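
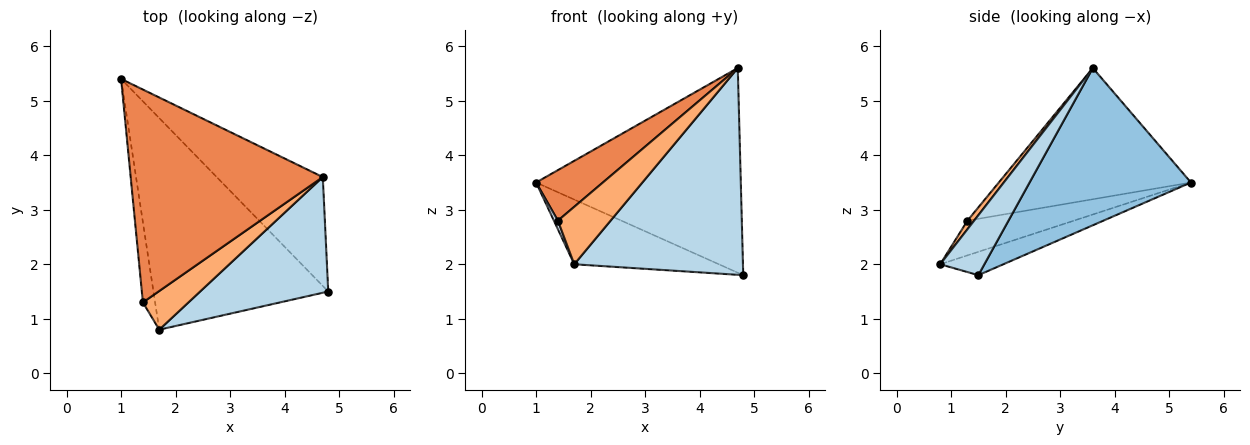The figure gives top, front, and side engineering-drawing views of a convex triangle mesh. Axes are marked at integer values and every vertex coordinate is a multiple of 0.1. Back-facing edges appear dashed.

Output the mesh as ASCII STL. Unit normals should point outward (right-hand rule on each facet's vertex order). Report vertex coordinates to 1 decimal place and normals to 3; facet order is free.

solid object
 facet normal -0.127 0.290 -0.949
  outer loop
   vertex 1.7 0.8 2.0
   vertex 1.0 5.4 3.5
   vertex 4.8 1.5 1.8
  endloop
 endfacet
 facet normal 0.571 0.725 -0.385
  outer loop
   vertex 4.7 3.6 5.6
   vertex 4.8 1.5 1.8
   vertex 1.0 5.4 3.5
  endloop
 endfacet
 facet normal 0.223 -0.851 0.476
  outer loop
   vertex 4.7 3.6 5.6
   vertex 1.7 0.8 2.0
   vertex 4.8 1.5 1.8
  endloop
 endfacet
 facet normal -0.943 -0.035 -0.331
  outer loop
   vertex 1.4 1.3 2.8
   vertex 1.0 5.4 3.5
   vertex 1.7 0.8 2.0
  endloop
 endfacet
 facet normal -0.553 -0.192 0.810
  outer loop
   vertex 1.4 1.3 2.8
   vertex 4.7 3.6 5.6
   vertex 1.0 5.4 3.5
  endloop
 endfacet
 facet normal 0.104 -0.825 0.555
  outer loop
   vertex 1.4 1.3 2.8
   vertex 1.7 0.8 2.0
   vertex 4.7 3.6 5.6
  endloop
 endfacet
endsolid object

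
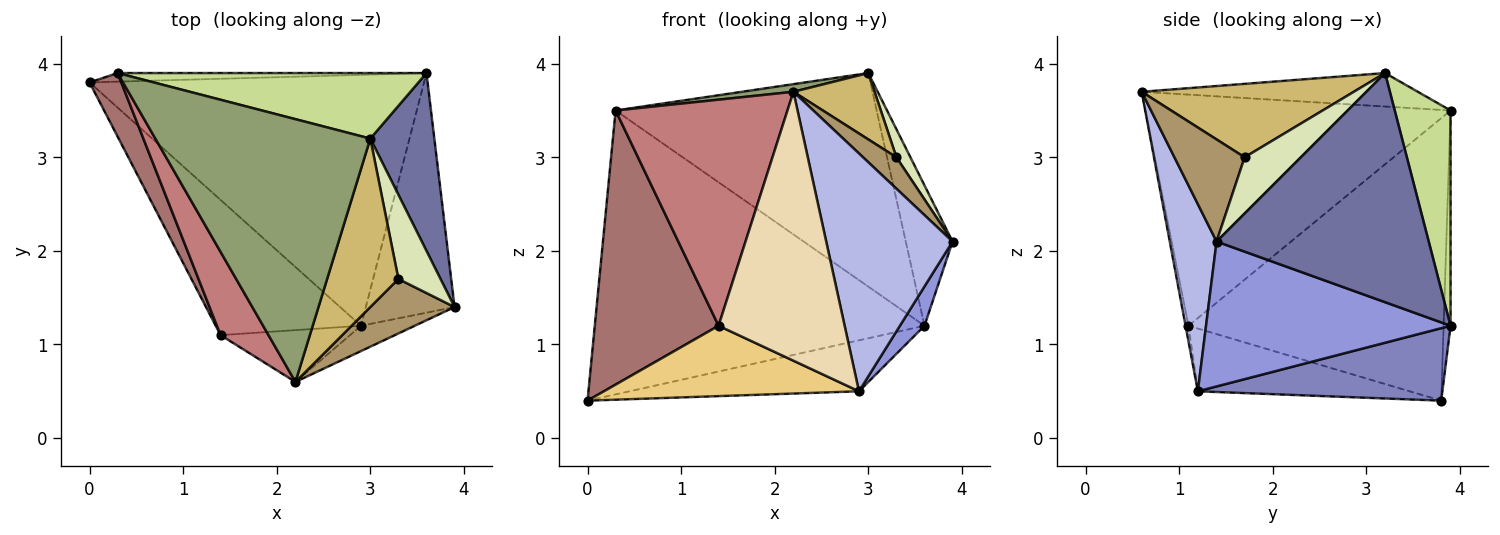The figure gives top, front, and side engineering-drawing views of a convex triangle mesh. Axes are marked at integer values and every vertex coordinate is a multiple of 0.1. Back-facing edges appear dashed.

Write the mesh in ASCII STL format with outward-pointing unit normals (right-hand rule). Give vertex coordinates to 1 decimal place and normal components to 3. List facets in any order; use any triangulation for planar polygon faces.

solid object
 facet normal 0.942 0.208 0.263
  outer loop
   vertex 3.0 3.2 3.9
   vertex 3.9 1.4 2.1
   vertex 3.6 3.9 1.2
  endloop
 endfacet
 facet normal 0.208 0.195 -0.959
  outer loop
   vertex 2.9 1.2 0.5
   vertex 0.0 3.8 0.4
   vertex 3.6 3.9 1.2
  endloop
 endfacet
 facet normal 0.850 -0.085 -0.520
  outer loop
   vertex 2.9 1.2 0.5
   vertex 3.6 3.9 1.2
   vertex 3.9 1.4 2.1
  endloop
 endfacet
 facet normal 0.346 -0.933 -0.099
  outer loop
   vertex 2.9 1.2 0.5
   vertex 3.9 1.4 2.1
   vertex 2.2 0.6 3.7
  endloop
 endfacet
 facet normal -0.154 -0.029 0.988
  outer loop
   vertex 0.3 3.9 3.5
   vertex 2.2 0.6 3.7
   vertex 3.0 3.2 3.9
  endloop
 endfacet
 facet normal -0.021 0.999 -0.030
  outer loop
   vertex 0.3 3.9 3.5
   vertex 3.6 3.9 1.2
   vertex 0.0 3.8 0.4
  endloop
 endfacet
 facet normal 0.200 0.937 0.287
  outer loop
   vertex 0.3 3.9 3.5
   vertex 3.0 3.2 3.9
   vertex 3.6 3.9 1.2
  endloop
 endfacet
 facet normal 0.784 -0.196 0.588
  outer loop
   vertex 3.3 1.7 3.0
   vertex 3.9 1.4 2.1
   vertex 3.0 3.2 3.9
  endloop
 endfacet
 facet normal 0.724 -0.344 0.598
  outer loop
   vertex 3.3 1.7 3.0
   vertex 2.2 0.6 3.7
   vertex 3.9 1.4 2.1
  endloop
 endfacet
 facet normal 0.692 -0.265 0.672
  outer loop
   vertex 3.3 1.7 3.0
   vertex 3.0 3.2 3.9
   vertex 2.2 0.6 3.7
  endloop
 endfacet
 facet normal -0.358 -0.431 -0.828
  outer loop
   vertex 1.4 1.1 1.2
   vertex 0.0 3.8 0.4
   vertex 2.9 1.2 0.5
  endloop
 endfacet
 facet normal -0.023 -0.982 -0.189
  outer loop
   vertex 1.4 1.1 1.2
   vertex 2.9 1.2 0.5
   vertex 2.2 0.6 3.7
  endloop
 endfacet
 facet normal -0.895 -0.434 0.101
  outer loop
   vertex 1.4 1.1 1.2
   vertex 0.3 3.9 3.5
   vertex 0.0 3.8 0.4
  endloop
 endfacet
 facet normal -0.857 -0.483 0.178
  outer loop
   vertex 1.4 1.1 1.2
   vertex 2.2 0.6 3.7
   vertex 0.3 3.9 3.5
  endloop
 endfacet
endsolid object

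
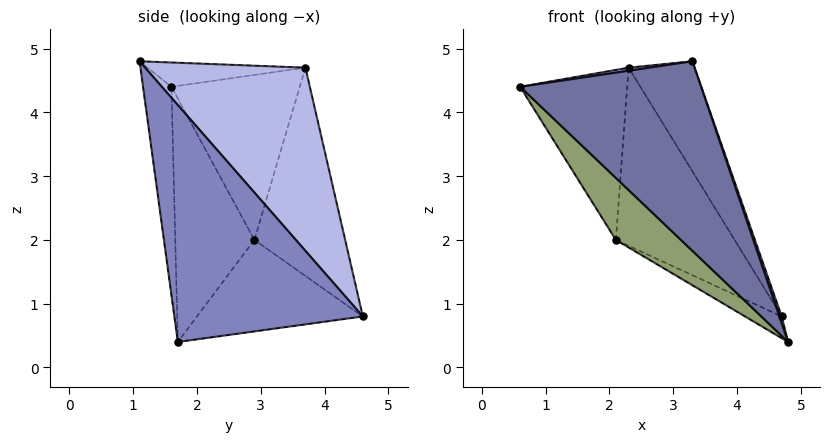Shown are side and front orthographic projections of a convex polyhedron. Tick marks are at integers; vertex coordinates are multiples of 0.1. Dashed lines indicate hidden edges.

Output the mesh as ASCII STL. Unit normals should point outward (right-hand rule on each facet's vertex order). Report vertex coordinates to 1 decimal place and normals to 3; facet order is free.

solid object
 facet normal -0.152 -0.971 -0.184
  outer loop
   vertex 3.3 1.1 4.8
   vertex 0.6 1.6 4.4
   vertex 4.8 1.7 0.4
  endloop
 endfacet
 facet normal 0.947 -0.012 0.321
  outer loop
   vertex 3.3 1.1 4.8
   vertex 4.8 1.7 0.4
   vertex 4.7 4.6 0.8
  endloop
 endfacet
 facet normal -0.150 -0.020 0.988
  outer loop
   vertex 2.3 3.7 4.7
   vertex 0.6 1.6 4.4
   vertex 3.3 1.1 4.8
  endloop
 endfacet
 facet normal 0.773 0.318 0.549
  outer loop
   vertex 2.3 3.7 4.7
   vertex 3.3 1.1 4.8
   vertex 4.7 4.6 0.8
  endloop
 endfacet
 facet normal -0.595 -0.490 -0.637
  outer loop
   vertex 2.1 2.9 2.0
   vertex 4.8 1.7 0.4
   vertex 0.6 1.6 4.4
  endloop
 endfacet
 facet normal -0.472 0.104 -0.875
  outer loop
   vertex 2.1 2.9 2.0
   vertex 4.7 4.6 0.8
   vertex 4.8 1.7 0.4
  endloop
 endfacet
 facet normal -0.761 0.635 -0.132
  outer loop
   vertex 2.1 2.9 2.0
   vertex 0.6 1.6 4.4
   vertex 2.3 3.7 4.7
  endloop
 endfacet
 facet normal -0.597 0.780 -0.187
  outer loop
   vertex 2.1 2.9 2.0
   vertex 2.3 3.7 4.7
   vertex 4.7 4.6 0.8
  endloop
 endfacet
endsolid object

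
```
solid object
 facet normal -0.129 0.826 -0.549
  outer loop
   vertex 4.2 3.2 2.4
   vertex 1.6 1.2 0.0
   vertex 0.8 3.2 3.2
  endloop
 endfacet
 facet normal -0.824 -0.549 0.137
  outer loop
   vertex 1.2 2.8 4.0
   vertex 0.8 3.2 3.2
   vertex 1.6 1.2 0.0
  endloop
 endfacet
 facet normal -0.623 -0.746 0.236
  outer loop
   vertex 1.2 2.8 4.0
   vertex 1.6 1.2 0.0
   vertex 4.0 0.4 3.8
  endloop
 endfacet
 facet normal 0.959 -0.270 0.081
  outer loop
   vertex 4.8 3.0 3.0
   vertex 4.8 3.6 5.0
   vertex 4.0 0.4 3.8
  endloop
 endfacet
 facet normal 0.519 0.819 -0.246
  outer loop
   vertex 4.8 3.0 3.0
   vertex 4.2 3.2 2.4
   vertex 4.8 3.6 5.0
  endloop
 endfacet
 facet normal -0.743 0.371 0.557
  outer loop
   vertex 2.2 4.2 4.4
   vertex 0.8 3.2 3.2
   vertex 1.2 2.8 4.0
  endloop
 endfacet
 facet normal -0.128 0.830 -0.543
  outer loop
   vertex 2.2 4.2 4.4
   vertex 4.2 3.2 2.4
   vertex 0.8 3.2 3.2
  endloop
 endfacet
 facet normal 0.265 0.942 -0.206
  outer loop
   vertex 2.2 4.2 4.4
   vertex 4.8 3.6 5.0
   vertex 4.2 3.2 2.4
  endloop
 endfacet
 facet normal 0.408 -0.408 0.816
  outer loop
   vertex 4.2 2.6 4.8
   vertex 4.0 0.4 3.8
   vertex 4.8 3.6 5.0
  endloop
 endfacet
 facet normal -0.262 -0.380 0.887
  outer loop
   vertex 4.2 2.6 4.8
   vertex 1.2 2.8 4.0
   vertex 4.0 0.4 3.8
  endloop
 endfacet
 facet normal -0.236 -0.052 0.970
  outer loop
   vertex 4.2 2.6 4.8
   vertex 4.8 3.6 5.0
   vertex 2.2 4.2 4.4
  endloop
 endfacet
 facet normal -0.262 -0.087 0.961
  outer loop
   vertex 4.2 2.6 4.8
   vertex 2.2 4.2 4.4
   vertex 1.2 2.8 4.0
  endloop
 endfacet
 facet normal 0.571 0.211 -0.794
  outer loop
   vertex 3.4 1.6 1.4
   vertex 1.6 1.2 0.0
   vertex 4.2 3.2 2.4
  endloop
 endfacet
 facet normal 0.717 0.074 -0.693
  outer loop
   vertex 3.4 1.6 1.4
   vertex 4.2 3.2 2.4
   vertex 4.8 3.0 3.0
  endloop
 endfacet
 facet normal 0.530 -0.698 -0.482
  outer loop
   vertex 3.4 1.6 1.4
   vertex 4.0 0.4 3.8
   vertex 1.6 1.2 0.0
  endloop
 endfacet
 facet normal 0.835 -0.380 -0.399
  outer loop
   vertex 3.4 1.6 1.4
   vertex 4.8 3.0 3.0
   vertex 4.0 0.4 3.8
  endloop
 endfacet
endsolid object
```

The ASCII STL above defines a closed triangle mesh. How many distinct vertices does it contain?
10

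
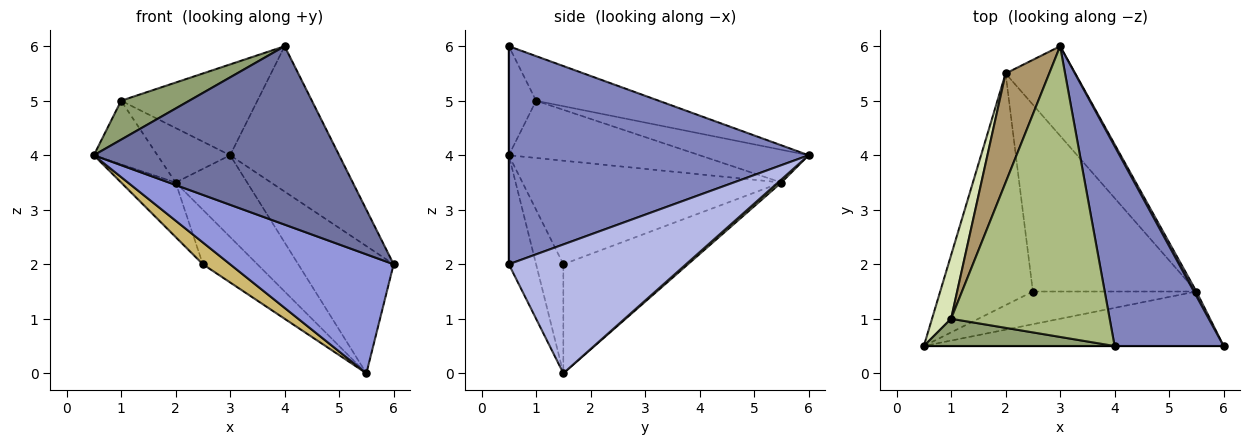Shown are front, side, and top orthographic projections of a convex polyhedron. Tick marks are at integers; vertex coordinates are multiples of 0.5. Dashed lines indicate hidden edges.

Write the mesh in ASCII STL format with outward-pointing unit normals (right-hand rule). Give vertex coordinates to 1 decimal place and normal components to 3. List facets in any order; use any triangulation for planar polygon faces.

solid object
 facet normal 0.000 -1.000 0.000
  outer loop
   vertex 4.0 0.5 6.0
   vertex 0.5 0.5 4.0
   vertex 6.0 0.5 2.0
  endloop
 endfacet
 facet normal 0.851 0.309 0.425
  outer loop
   vertex 4.0 0.5 6.0
   vertex 6.0 0.5 2.0
   vertex 3.0 6.0 4.0
  endloop
 endfacet
 facet normal -0.150 -0.899 -0.412
  outer loop
   vertex 5.5 1.5 0.0
   vertex 6.0 0.5 2.0
   vertex 0.5 0.5 4.0
  endloop
 endfacet
 facet normal 0.880 0.474 0.017
  outer loop
   vertex 5.5 1.5 0.0
   vertex 3.0 6.0 4.0
   vertex 6.0 0.5 2.0
  endloop
 endfacet
 facet normal -0.311 -0.778 0.545
  outer loop
   vertex 1.0 1.0 5.0
   vertex 0.5 0.5 4.0
   vertex 4.0 0.5 6.0
  endloop
 endfacet
 facet normal -0.259 0.288 0.922
  outer loop
   vertex 1.0 1.0 5.0
   vertex 4.0 0.5 6.0
   vertex 3.0 6.0 4.0
  endloop
 endfacet
 facet normal 0.032 0.674 -0.738
  outer loop
   vertex 2.0 5.5 3.5
   vertex 3.0 6.0 4.0
   vertex 5.5 1.5 0.0
  endloop
 endfacet
 facet normal -0.905 0.302 0.302
  outer loop
   vertex 2.0 5.5 3.5
   vertex 0.5 0.5 4.0
   vertex 1.0 1.0 5.0
  endloop
 endfacet
 facet normal -0.557 0.371 0.743
  outer loop
   vertex 2.0 5.5 3.5
   vertex 1.0 1.0 5.0
   vertex 3.0 6.0 4.0
  endloop
 endfacet
 facet normal -0.485 -0.485 -0.728
  outer loop
   vertex 2.5 1.5 2.0
   vertex 5.5 1.5 0.0
   vertex 0.5 0.5 4.0
  endloop
 endfacet
 facet normal -0.736 0.155 -0.659
  outer loop
   vertex 2.5 1.5 2.0
   vertex 0.5 0.5 4.0
   vertex 2.0 5.5 3.5
  endloop
 endfacet
 facet normal -0.539 0.236 -0.809
  outer loop
   vertex 2.5 1.5 2.0
   vertex 2.0 5.5 3.5
   vertex 5.5 1.5 0.0
  endloop
 endfacet
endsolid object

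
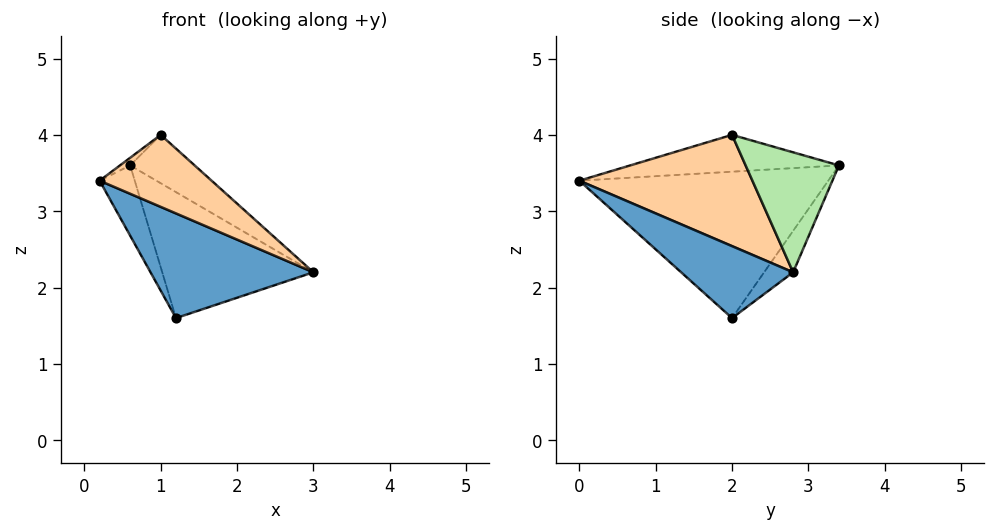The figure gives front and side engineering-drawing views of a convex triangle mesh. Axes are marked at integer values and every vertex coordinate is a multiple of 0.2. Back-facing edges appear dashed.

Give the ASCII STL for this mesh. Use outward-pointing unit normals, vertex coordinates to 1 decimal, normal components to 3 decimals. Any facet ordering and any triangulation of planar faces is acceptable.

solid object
 facet normal 0.486 -0.706 -0.515
  outer loop
   vertex 1.2 2.0 1.6
   vertex 3.0 2.8 2.2
   vertex 0.2 0.0 3.4
  endloop
 endfacet
 facet normal -0.921 0.130 -0.367
  outer loop
   vertex 1.2 2.0 1.6
   vertex 0.2 0.0 3.4
   vertex 0.6 3.4 3.6
  endloop
 endfacet
 facet normal -0.151 0.788 -0.597
  outer loop
   vertex 1.2 2.0 1.6
   vertex 0.6 3.4 3.6
   vertex 3.0 2.8 2.2
  endloop
 endfacet
 facet normal 0.691 -0.447 0.569
  outer loop
   vertex 1.0 2.0 4.0
   vertex 0.2 0.0 3.4
   vertex 3.0 2.8 2.2
  endloop
 endfacet
 facet normal -0.649 0.032 0.760
  outer loop
   vertex 1.0 2.0 4.0
   vertex 0.6 3.4 3.6
   vertex 0.2 0.0 3.4
  endloop
 endfacet
 facet normal 0.535 0.370 0.759
  outer loop
   vertex 1.0 2.0 4.0
   vertex 3.0 2.8 2.2
   vertex 0.6 3.4 3.6
  endloop
 endfacet
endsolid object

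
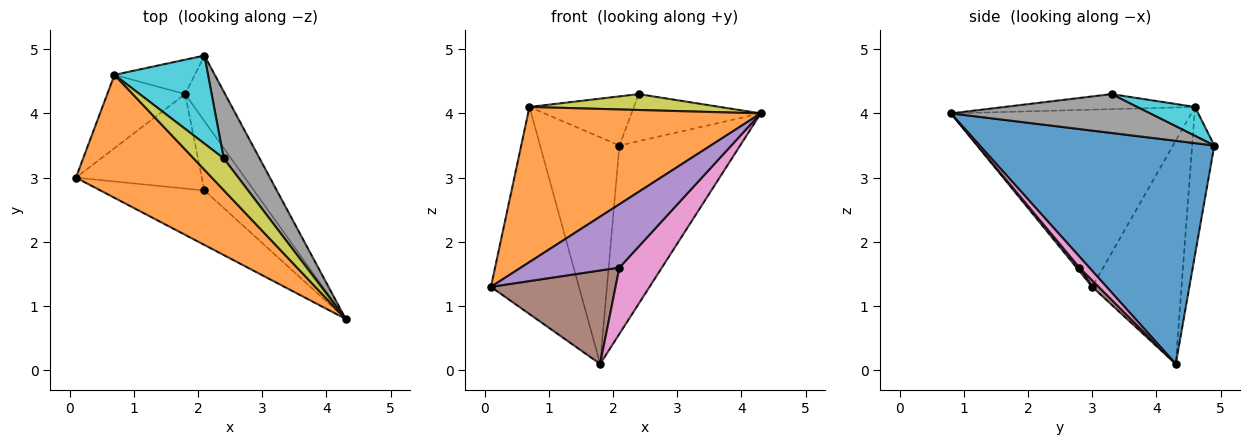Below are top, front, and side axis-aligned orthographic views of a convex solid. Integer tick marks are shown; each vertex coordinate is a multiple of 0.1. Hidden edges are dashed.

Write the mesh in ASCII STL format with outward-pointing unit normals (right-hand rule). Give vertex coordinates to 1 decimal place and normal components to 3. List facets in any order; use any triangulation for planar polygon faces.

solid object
 facet normal 0.878 0.452 -0.157
  outer loop
   vertex 1.8 4.3 0.1
   vertex 2.1 4.9 3.5
   vertex 4.3 0.8 4.0
  endloop
 endfacet
 facet normal -0.629 -0.609 0.483
  outer loop
   vertex 0.7 4.6 4.1
   vertex 0.1 3.0 1.3
   vertex 4.3 0.8 4.0
  endloop
 endfacet
 facet normal -0.691 0.681 -0.241
  outer loop
   vertex 0.7 4.6 4.1
   vertex 1.8 4.3 0.1
   vertex 0.1 3.0 1.3
  endloop
 endfacet
 facet normal -0.266 0.953 -0.145
  outer loop
   vertex 0.7 4.6 4.1
   vertex 2.1 4.9 3.5
   vertex 1.8 4.3 0.1
  endloop
 endfacet
 facet normal 0.022 -0.758 -0.652
  outer loop
   vertex 2.1 2.8 1.6
   vertex 4.3 0.8 4.0
   vertex 0.1 3.0 1.3
  endloop
 endfacet
 facet normal 0.036 -0.703 -0.710
  outer loop
   vertex 2.1 2.8 1.6
   vertex 0.1 3.0 1.3
   vertex 1.8 4.3 0.1
  endloop
 endfacet
 facet normal 0.159 -0.682 -0.714
  outer loop
   vertex 2.1 2.8 1.6
   vertex 1.8 4.3 0.1
   vertex 4.3 0.8 4.0
  endloop
 endfacet
 facet normal 0.663 0.430 0.612
  outer loop
   vertex 2.4 3.3 4.3
   vertex 4.3 0.8 4.0
   vertex 2.1 4.9 3.5
  endloop
 endfacet
 facet normal -0.408 -0.408 0.816
  outer loop
   vertex 2.4 3.3 4.3
   vertex 0.7 4.6 4.1
   vertex 4.3 0.8 4.0
  endloop
 endfacet
 facet normal 0.261 0.470 0.843
  outer loop
   vertex 2.4 3.3 4.3
   vertex 2.1 4.9 3.5
   vertex 0.7 4.6 4.1
  endloop
 endfacet
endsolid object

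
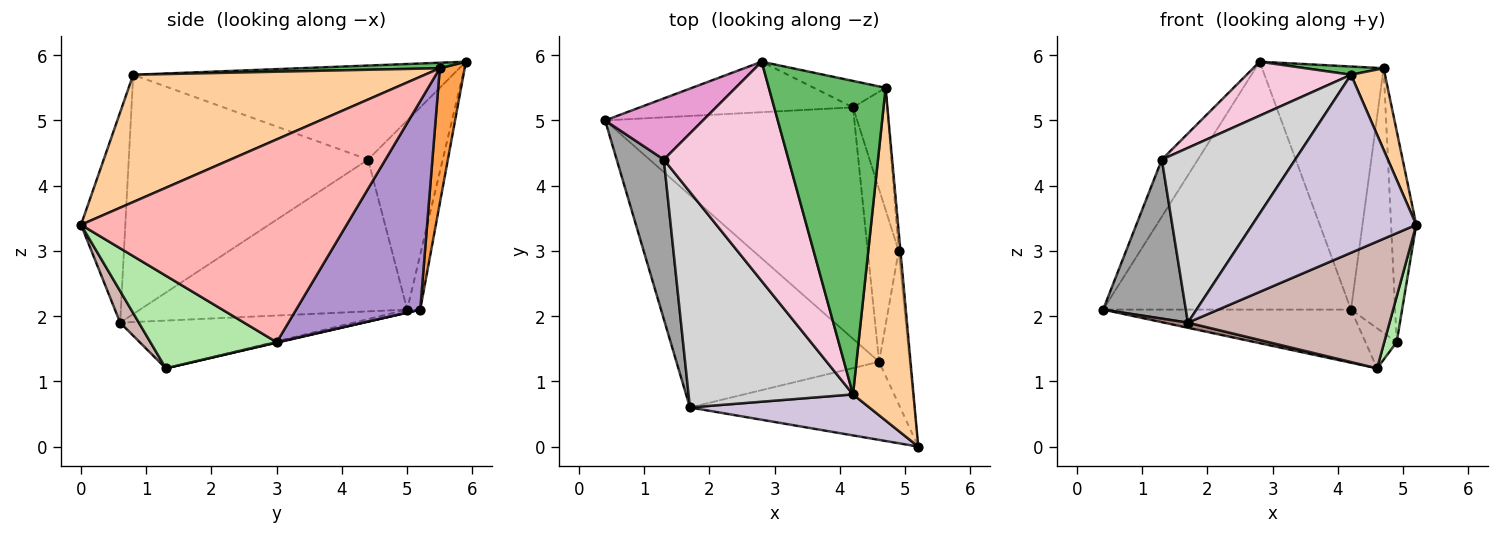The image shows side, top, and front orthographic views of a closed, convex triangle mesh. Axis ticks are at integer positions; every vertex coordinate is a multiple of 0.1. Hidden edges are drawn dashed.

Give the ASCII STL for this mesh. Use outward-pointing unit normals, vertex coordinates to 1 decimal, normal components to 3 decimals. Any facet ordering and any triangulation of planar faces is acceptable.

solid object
 facet normal -0.052 0.979 -0.199
  outer loop
   vertex 4.2 5.2 2.1
   vertex 0.4 5.0 2.1
   vertex 2.8 5.9 5.9
  endloop
 endfacet
 facet normal -0.012 0.224 -0.975
  outer loop
   vertex 4.2 5.2 2.1
   vertex 4.6 1.3 1.2
   vertex 0.4 5.0 2.1
  endloop
 endfacet
 facet normal 0.200 0.974 -0.106
  outer loop
   vertex 4.7 5.5 5.8
   vertex 4.2 5.2 2.1
   vertex 2.8 5.9 5.9
  endloop
 endfacet
 facet normal 0.898 -0.105 0.427
  outer loop
   vertex 4.7 5.5 5.8
   vertex 4.2 0.8 5.7
   vertex 5.2 0.0 3.4
  endloop
 endfacet
 facet normal 0.047 -0.026 0.999
  outer loop
   vertex 4.7 5.5 5.8
   vertex 2.8 5.9 5.9
   vertex 4.2 0.8 5.7
  endloop
 endfacet
 facet normal 0.945 -0.093 -0.313
  outer loop
   vertex 4.9 3.0 1.6
   vertex 5.2 0.0 3.4
   vertex 4.6 1.3 1.2
  endloop
 endfacet
 facet normal 0.016 0.226 -0.974
  outer loop
   vertex 4.9 3.0 1.6
   vertex 4.6 1.3 1.2
   vertex 4.2 5.2 2.1
  endloop
 endfacet
 facet normal 0.996 0.094 -0.009
  outer loop
   vertex 4.9 3.0 1.6
   vertex 4.7 5.5 5.8
   vertex 5.2 0.0 3.4
  endloop
 endfacet
 facet normal 0.931 0.331 -0.153
  outer loop
   vertex 4.9 3.0 1.6
   vertex 4.2 5.2 2.1
   vertex 4.7 5.5 5.8
  endloop
 endfacet
 facet normal -0.255 -0.942 0.217
  outer loop
   vertex 1.7 0.6 1.9
   vertex 5.2 0.0 3.4
   vertex 4.2 0.8 5.7
  endloop
 endfacet
 facet normal -0.229 -0.023 -0.973
  outer loop
   vertex 1.7 0.6 1.9
   vertex 0.4 5.0 2.1
   vertex 4.6 1.3 1.2
  endloop
 endfacet
 facet normal 0.079 -0.849 -0.523
  outer loop
   vertex 1.7 0.6 1.9
   vertex 4.6 1.3 1.2
   vertex 5.2 0.0 3.4
  endloop
 endfacet
 facet normal -0.816 0.394 0.422
  outer loop
   vertex 1.3 4.4 4.4
   vertex 2.8 5.9 5.9
   vertex 0.4 5.0 2.1
  endloop
 endfacet
 facet normal -0.591 -0.193 0.784
  outer loop
   vertex 1.3 4.4 4.4
   vertex 4.2 0.8 5.7
   vertex 2.8 5.9 5.9
  endloop
 endfacet
 facet normal -0.916 -0.284 0.284
  outer loop
   vertex 1.3 4.4 4.4
   vertex 0.4 5.0 2.1
   vertex 1.7 0.6 1.9
  endloop
 endfacet
 facet normal -0.749 -0.417 0.515
  outer loop
   vertex 1.3 4.4 4.4
   vertex 1.7 0.6 1.9
   vertex 4.2 0.8 5.7
  endloop
 endfacet
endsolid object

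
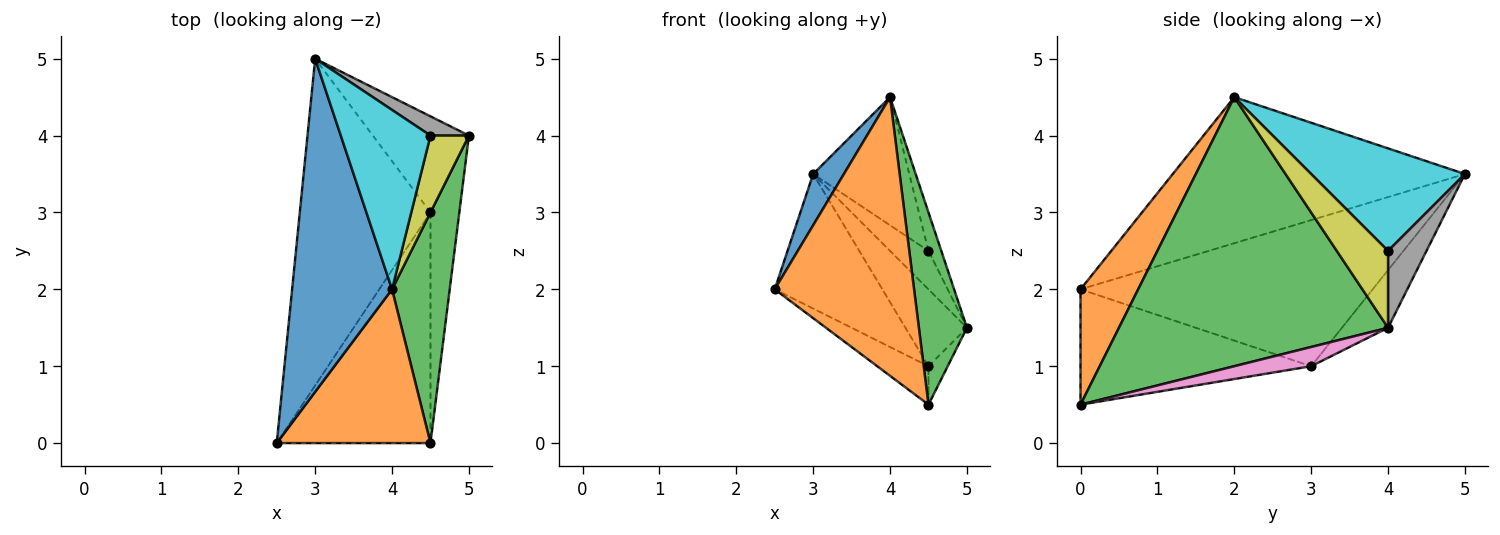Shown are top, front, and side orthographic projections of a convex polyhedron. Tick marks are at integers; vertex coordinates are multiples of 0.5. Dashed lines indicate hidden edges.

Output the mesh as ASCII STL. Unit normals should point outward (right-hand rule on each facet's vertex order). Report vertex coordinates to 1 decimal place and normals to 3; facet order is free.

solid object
 facet normal -0.822 -0.087 0.563
  outer loop
   vertex 4.0 2.0 4.5
   vertex 3.0 5.0 3.5
   vertex 2.5 0.0 2.0
  endloop
 endfacet
 facet normal 0.341 -0.823 0.454
  outer loop
   vertex 4.5 0.0 0.5
   vertex 4.0 2.0 4.5
   vertex 2.5 0.0 2.0
  endloop
 endfacet
 facet normal 0.963 -0.172 0.206
  outer loop
   vertex 4.5 0.0 0.5
   vertex 5.0 4.0 1.5
   vertex 4.0 2.0 4.5
  endloop
 endfacet
 facet normal -0.719 0.265 -0.643
  outer loop
   vertex 4.5 3.0 1.0
   vertex 2.5 0.0 2.0
   vertex 3.0 5.0 3.5
  endloop
 endfacet
 facet normal -0.424 0.566 -0.707
  outer loop
   vertex 4.5 3.0 1.0
   vertex 3.0 5.0 3.5
   vertex 5.0 4.0 1.5
  endloop
 endfacet
 facet normal -0.595 0.132 -0.793
  outer loop
   vertex 4.5 3.0 1.0
   vertex 4.5 0.0 0.5
   vertex 2.5 0.0 2.0
  endloop
 endfacet
 facet normal 0.549 0.137 -0.824
  outer loop
   vertex 4.5 3.0 1.0
   vertex 5.0 4.0 1.5
   vertex 4.5 0.0 0.5
  endloop
 endfacet
 facet normal 0.667 0.667 0.333
  outer loop
   vertex 4.5 4.0 2.5
   vertex 5.0 4.0 1.5
   vertex 3.0 5.0 3.5
  endloop
 endfacet
 facet normal 0.873 0.218 0.436
  outer loop
   vertex 4.5 4.0 2.5
   vertex 4.0 2.0 4.5
   vertex 5.0 4.0 1.5
  endloop
 endfacet
 facet normal 0.681 0.426 0.596
  outer loop
   vertex 4.5 4.0 2.5
   vertex 3.0 5.0 3.5
   vertex 4.0 2.0 4.5
  endloop
 endfacet
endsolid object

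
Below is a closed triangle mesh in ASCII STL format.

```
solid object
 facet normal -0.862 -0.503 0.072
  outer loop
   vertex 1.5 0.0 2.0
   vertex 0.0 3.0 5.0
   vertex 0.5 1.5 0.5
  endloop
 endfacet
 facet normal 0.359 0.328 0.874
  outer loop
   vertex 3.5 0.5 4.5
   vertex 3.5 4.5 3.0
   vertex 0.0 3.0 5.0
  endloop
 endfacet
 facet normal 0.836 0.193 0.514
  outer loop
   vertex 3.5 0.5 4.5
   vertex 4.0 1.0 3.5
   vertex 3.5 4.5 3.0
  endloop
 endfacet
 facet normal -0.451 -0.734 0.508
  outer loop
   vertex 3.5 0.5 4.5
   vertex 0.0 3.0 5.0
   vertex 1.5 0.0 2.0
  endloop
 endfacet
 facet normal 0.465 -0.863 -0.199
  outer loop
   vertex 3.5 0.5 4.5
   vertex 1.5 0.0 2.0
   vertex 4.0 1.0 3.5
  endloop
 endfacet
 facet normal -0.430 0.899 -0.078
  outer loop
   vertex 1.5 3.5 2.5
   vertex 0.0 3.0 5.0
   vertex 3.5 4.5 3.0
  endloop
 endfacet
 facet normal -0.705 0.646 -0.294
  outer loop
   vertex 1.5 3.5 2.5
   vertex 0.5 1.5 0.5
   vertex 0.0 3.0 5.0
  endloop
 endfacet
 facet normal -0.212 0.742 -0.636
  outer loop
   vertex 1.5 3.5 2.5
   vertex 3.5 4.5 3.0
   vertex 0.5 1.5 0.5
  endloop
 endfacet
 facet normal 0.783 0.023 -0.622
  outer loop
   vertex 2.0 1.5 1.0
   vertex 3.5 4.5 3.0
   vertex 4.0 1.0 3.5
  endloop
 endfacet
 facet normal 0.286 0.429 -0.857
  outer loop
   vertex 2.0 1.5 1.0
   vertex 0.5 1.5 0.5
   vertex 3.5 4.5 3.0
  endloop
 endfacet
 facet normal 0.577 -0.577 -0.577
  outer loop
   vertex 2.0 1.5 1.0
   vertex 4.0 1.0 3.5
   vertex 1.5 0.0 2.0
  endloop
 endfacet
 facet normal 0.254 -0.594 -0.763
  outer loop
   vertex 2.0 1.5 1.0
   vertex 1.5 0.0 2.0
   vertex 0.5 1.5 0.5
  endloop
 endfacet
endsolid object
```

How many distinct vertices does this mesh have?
8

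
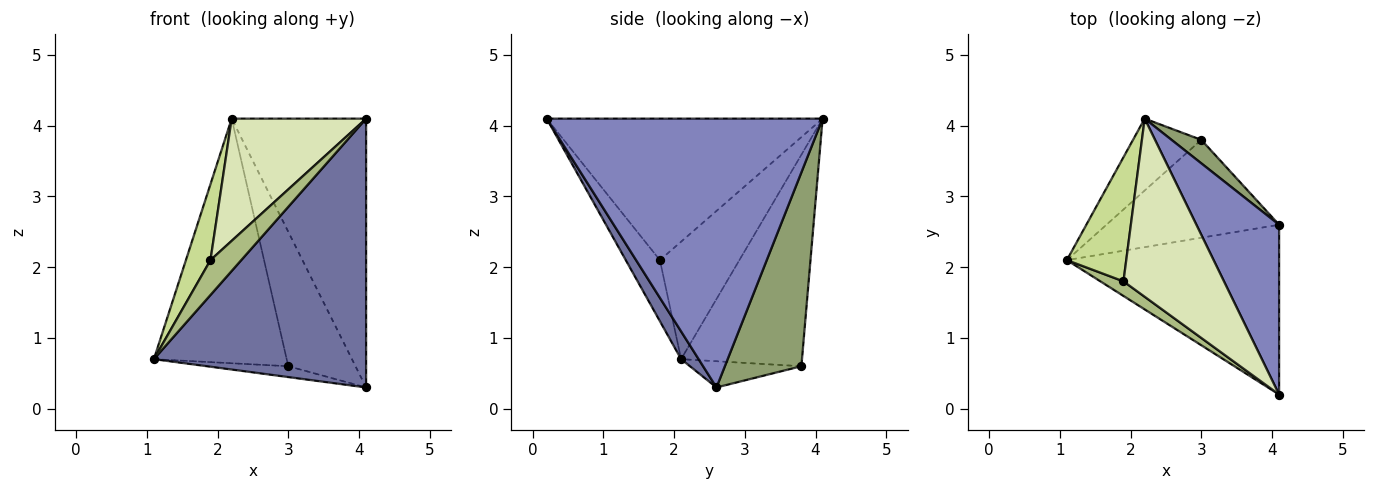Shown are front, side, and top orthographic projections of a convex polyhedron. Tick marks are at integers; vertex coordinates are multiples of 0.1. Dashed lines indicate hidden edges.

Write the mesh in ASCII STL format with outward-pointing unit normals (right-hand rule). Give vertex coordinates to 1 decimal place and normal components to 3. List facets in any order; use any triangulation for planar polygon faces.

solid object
 facet normal 0.070 -0.843 -0.533
  outer loop
   vertex 4.1 0.2 4.1
   vertex 1.1 2.1 0.7
   vertex 4.1 2.6 0.3
  endloop
 endfacet
 facet normal 0.866 0.422 0.267
  outer loop
   vertex 2.2 4.1 4.1
   vertex 4.1 0.2 4.1
   vertex 4.1 2.6 0.3
  endloop
 endfacet
 facet normal -0.149 0.109 -0.983
  outer loop
   vertex 3.0 3.8 0.6
   vertex 4.1 2.6 0.3
   vertex 1.1 2.1 0.7
  endloop
 endfacet
 facet normal -0.658 0.723 -0.212
  outer loop
   vertex 3.0 3.8 0.6
   vertex 1.1 2.1 0.7
   vertex 2.2 4.1 4.1
  endloop
 endfacet
 facet normal 0.746 0.656 0.114
  outer loop
   vertex 3.0 3.8 0.6
   vertex 2.2 4.1 4.1
   vertex 4.1 2.6 0.3
  endloop
 endfacet
 facet normal -0.715 -0.645 0.270
  outer loop
   vertex 1.9 1.8 2.1
   vertex 1.1 2.1 0.7
   vertex 4.1 0.2 4.1
  endloop
 endfacet
 facet normal -0.860 -0.266 0.435
  outer loop
   vertex 1.9 1.8 2.1
   vertex 2.2 4.1 4.1
   vertex 1.1 2.1 0.7
  endloop
 endfacet
 facet normal -0.758 -0.369 0.538
  outer loop
   vertex 1.9 1.8 2.1
   vertex 4.1 0.2 4.1
   vertex 2.2 4.1 4.1
  endloop
 endfacet
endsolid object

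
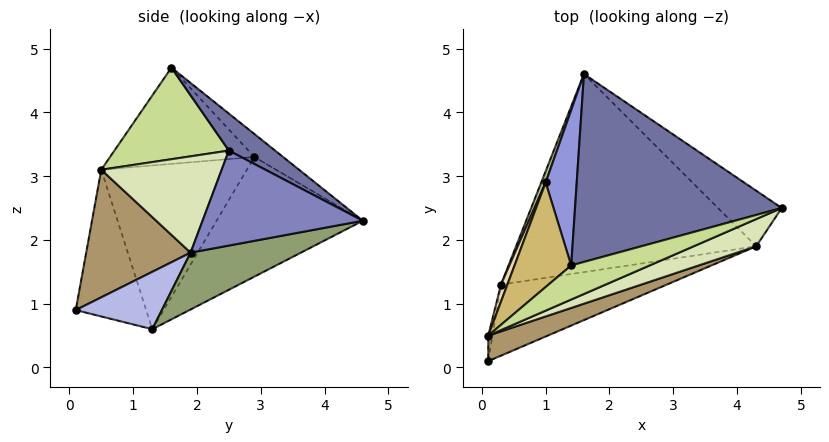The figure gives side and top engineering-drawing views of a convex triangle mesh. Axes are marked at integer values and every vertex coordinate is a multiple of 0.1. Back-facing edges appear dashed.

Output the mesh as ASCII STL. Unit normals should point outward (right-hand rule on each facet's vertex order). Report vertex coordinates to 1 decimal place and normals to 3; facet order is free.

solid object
 facet normal 0.139 0.613 0.778
  outer loop
   vertex 1.4 1.6 4.7
   vertex 4.7 2.5 3.4
   vertex 1.6 4.6 2.3
  endloop
 endfacet
 facet normal 0.607 0.682 -0.408
  outer loop
   vertex 4.3 1.9 1.8
   vertex 1.6 4.6 2.3
   vertex 4.7 2.5 3.4
  endloop
 endfacet
 facet normal -0.491 0.564 0.664
  outer loop
   vertex 1.0 2.9 3.3
   vertex 1.4 1.6 4.7
   vertex 1.6 4.6 2.3
  endloop
 endfacet
 facet normal 0.314 -0.279 -0.907
  outer loop
   vertex 0.3 1.3 0.6
   vertex 4.3 1.9 1.8
   vertex 0.1 0.1 0.9
  endloop
 endfacet
 facet normal 0.213 0.380 -0.900
  outer loop
   vertex 0.3 1.3 0.6
   vertex 1.6 4.6 2.3
   vertex 4.3 1.9 1.8
  endloop
 endfacet
 facet normal -0.936 0.351 0.035
  outer loop
   vertex 0.3 1.3 0.6
   vertex 1.0 2.9 3.3
   vertex 1.6 4.6 2.3
  endloop
 endfacet
 facet normal 0.362 -0.879 0.310
  outer loop
   vertex 0.1 0.5 3.1
   vertex 4.7 2.5 3.4
   vertex 1.4 1.6 4.7
  endloop
 endfacet
 facet normal 0.373 -0.895 0.242
  outer loop
   vertex 0.1 0.5 3.1
   vertex 4.3 1.9 1.8
   vertex 4.7 2.5 3.4
  endloop
 endfacet
 facet normal 0.358 -0.919 0.167
  outer loop
   vertex 0.1 0.5 3.1
   vertex 0.1 0.1 0.9
   vertex 4.3 1.9 1.8
  endloop
 endfacet
 facet normal -0.830 0.270 0.488
  outer loop
   vertex 0.1 0.5 3.1
   vertex 1.4 1.6 4.7
   vertex 1.0 2.9 3.3
  endloop
 endfacet
 facet normal -0.987 0.157 -0.029
  outer loop
   vertex 0.1 0.5 3.1
   vertex 0.3 1.3 0.6
   vertex 0.1 0.1 0.9
  endloop
 endfacet
 facet normal -0.937 0.348 0.036
  outer loop
   vertex 0.1 0.5 3.1
   vertex 1.0 2.9 3.3
   vertex 0.3 1.3 0.6
  endloop
 endfacet
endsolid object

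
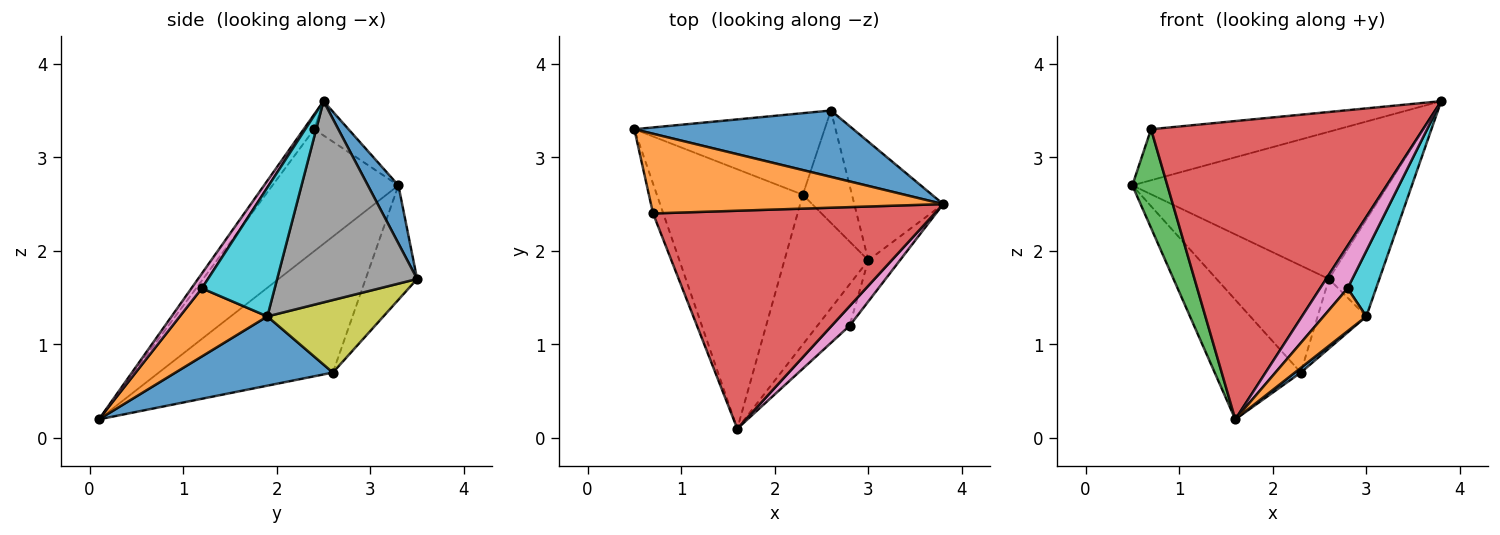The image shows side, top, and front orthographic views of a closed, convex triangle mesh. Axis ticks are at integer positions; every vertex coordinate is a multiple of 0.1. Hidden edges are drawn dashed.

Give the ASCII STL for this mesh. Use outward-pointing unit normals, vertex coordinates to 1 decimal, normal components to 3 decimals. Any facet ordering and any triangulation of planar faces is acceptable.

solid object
 facet normal 0.108 0.906 0.409
  outer loop
   vertex 2.6 3.5 1.7
   vertex 0.5 3.3 2.7
   vertex 3.8 2.5 3.6
  endloop
 endfacet
 facet normal -0.098 0.537 0.838
  outer loop
   vertex 0.7 2.4 3.3
   vertex 3.8 2.5 3.6
   vertex 0.5 3.3 2.7
  endloop
 endfacet
 facet normal -0.960 -0.267 -0.081
  outer loop
   vertex 0.7 2.4 3.3
   vertex 0.5 3.3 2.7
   vertex 1.6 0.1 0.2
  endloop
 endfacet
 facet normal -0.031 -0.807 0.590
  outer loop
   vertex 0.7 2.4 3.3
   vertex 1.6 0.1 0.2
   vertex 3.8 2.5 3.6
  endloop
 endfacet
 facet normal -0.646 0.320 -0.693
  outer loop
   vertex 2.3 2.6 0.7
   vertex 1.6 0.1 0.2
   vertex 0.5 3.3 2.7
  endloop
 endfacet
 facet normal -0.342 0.747 -0.570
  outer loop
   vertex 2.3 2.6 0.7
   vertex 0.5 3.3 2.7
   vertex 2.6 3.5 1.7
  endloop
 endfacet
 facet normal 0.326 -0.859 0.395
  outer loop
   vertex 2.8 1.2 1.6
   vertex 3.8 2.5 3.6
   vertex 1.6 0.1 0.2
  endloop
 endfacet
 facet normal 0.869 0.313 -0.384
  outer loop
   vertex 3.0 1.9 1.3
   vertex 2.6 3.5 1.7
   vertex 3.8 2.5 3.6
  endloop
 endfacet
 facet normal 0.782 0.328 -0.530
  outer loop
   vertex 3.0 1.9 1.3
   vertex 2.3 2.6 0.7
   vertex 2.6 3.5 1.7
  endloop
 endfacet
 facet normal 0.908 -0.355 -0.223
  outer loop
   vertex 3.0 1.9 1.3
   vertex 3.8 2.5 3.6
   vertex 2.8 1.2 1.6
  endloop
 endfacet
 facet normal 0.637 -0.024 -0.771
  outer loop
   vertex 3.0 1.9 1.3
   vertex 1.6 0.1 0.2
   vertex 2.3 2.6 0.7
  endloop
 endfacet
 facet normal 0.827 -0.404 -0.391
  outer loop
   vertex 3.0 1.9 1.3
   vertex 2.8 1.2 1.6
   vertex 1.6 0.1 0.2
  endloop
 endfacet
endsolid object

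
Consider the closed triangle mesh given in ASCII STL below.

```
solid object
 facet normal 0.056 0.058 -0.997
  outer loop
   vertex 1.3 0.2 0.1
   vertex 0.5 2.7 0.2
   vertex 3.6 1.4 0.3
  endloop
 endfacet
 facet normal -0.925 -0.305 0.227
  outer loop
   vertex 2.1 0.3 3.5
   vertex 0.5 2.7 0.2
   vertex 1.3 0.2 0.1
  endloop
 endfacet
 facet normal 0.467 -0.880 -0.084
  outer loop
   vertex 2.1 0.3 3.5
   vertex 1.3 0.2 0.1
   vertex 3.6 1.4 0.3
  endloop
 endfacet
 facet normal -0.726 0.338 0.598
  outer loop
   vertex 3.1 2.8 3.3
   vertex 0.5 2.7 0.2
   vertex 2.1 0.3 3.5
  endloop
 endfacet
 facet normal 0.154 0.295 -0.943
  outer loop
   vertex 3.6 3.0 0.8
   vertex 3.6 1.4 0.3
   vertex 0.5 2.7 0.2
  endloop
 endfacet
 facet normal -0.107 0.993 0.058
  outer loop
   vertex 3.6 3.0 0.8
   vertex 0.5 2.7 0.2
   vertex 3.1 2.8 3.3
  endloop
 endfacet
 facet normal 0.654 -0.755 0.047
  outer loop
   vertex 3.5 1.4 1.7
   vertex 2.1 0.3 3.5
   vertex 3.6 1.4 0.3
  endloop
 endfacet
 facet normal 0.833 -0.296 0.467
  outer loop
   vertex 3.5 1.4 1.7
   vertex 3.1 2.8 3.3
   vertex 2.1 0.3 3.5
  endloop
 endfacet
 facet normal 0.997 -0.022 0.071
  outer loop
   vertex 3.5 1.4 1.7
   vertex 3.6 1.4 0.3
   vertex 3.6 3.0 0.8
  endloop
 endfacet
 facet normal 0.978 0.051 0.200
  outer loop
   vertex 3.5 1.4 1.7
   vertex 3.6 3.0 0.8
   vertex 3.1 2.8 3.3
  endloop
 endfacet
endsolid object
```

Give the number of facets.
10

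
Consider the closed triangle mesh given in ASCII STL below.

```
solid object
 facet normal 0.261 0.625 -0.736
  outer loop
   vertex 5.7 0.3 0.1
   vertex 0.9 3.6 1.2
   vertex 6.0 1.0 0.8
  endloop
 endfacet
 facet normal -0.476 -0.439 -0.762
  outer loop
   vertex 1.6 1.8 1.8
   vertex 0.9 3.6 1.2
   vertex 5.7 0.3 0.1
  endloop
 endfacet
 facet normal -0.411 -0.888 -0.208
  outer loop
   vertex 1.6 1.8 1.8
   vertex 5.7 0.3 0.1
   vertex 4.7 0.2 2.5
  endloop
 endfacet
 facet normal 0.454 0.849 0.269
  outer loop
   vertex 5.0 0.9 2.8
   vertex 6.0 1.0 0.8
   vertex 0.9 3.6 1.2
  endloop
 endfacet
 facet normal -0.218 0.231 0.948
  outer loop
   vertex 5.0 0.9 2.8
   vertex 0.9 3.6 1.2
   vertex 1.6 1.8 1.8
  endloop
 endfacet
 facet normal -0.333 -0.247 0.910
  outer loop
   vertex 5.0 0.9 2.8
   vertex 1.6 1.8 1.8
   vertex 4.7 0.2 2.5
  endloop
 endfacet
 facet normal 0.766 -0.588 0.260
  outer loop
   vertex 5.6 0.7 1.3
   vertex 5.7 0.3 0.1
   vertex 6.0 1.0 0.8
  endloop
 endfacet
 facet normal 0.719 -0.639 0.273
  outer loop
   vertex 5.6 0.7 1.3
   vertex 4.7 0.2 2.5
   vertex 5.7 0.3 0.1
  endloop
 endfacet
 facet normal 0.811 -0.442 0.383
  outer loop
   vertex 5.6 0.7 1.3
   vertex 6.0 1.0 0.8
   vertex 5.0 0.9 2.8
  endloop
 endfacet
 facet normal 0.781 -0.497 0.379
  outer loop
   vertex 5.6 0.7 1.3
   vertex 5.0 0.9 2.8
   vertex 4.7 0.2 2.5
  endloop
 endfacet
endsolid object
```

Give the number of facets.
10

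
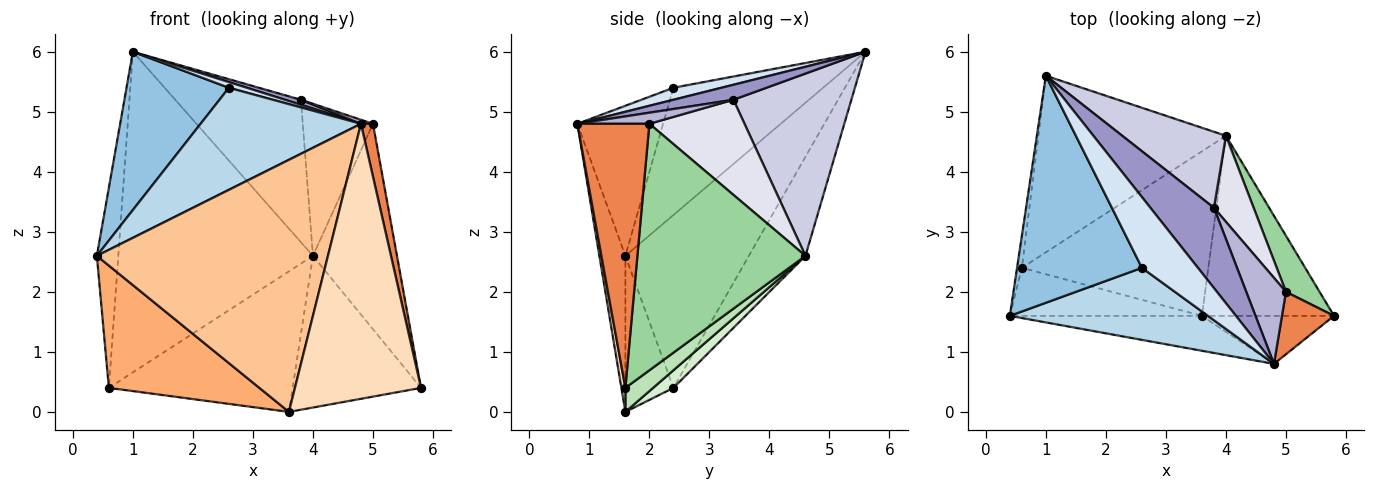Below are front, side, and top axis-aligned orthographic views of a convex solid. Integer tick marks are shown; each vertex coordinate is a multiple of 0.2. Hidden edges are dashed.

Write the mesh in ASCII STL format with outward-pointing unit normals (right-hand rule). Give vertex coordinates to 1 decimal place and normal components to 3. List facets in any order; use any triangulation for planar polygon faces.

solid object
 facet normal -0.985 0.171 -0.027
  outer loop
   vertex 0.6 2.4 0.4
   vertex 0.4 1.6 2.6
   vertex 1.0 5.6 6.0
  endloop
 endfacet
 facet normal -0.641 -0.439 0.629
  outer loop
   vertex 2.6 2.4 5.4
   vertex 1.0 5.6 6.0
   vertex 0.4 1.6 2.6
  endloop
 endfacet
 facet normal -0.400 -0.749 0.528
  outer loop
   vertex 2.6 2.4 5.4
   vertex 0.4 1.6 2.6
   vertex 4.8 0.8 4.8
  endloop
 endfacet
 facet normal 0.209 -0.078 0.975
  outer loop
   vertex 2.6 2.4 5.4
   vertex 4.8 0.8 4.8
   vertex 1.0 5.6 6.0
  endloop
 endfacet
 facet normal 0.968 -0.161 0.191
  outer loop
   vertex 5.0 2.0 4.8
   vertex 4.8 0.8 4.8
   vertex 5.8 1.6 0.4
  endloop
 endfacet
 facet normal -0.285 -0.892 -0.350
  outer loop
   vertex 3.6 1.6 0.0
   vertex 0.4 1.6 2.6
   vertex 0.6 2.4 0.4
  endloop
 endfacet
 facet normal -0.111 -0.984 -0.136
  outer loop
   vertex 3.6 1.6 0.0
   vertex 4.8 0.8 4.8
   vertex 0.4 1.6 2.6
  endloop
 endfacet
 facet normal 0.031 -0.985 -0.172
  outer loop
   vertex 3.6 1.6 0.0
   vertex 5.8 1.6 0.4
   vertex 4.8 0.8 4.8
  endloop
 endfacet
 facet normal -0.247 0.849 -0.467
  outer loop
   vertex 4.0 4.6 2.6
   vertex 0.6 2.4 0.4
   vertex 1.0 5.6 6.0
  endloop
 endfacet
 facet normal 0.888 0.444 0.121
  outer loop
   vertex 4.0 4.6 2.6
   vertex 5.0 2.0 4.8
   vertex 5.8 1.6 0.4
  endloop
 endfacet
 facet normal 0.138 0.638 -0.758
  outer loop
   vertex 4.0 4.6 2.6
   vertex 5.8 1.6 0.4
   vertex 3.6 1.6 0.0
  endloop
 endfacet
 facet normal 0.072 0.648 -0.758
  outer loop
   vertex 4.0 4.6 2.6
   vertex 3.6 1.6 0.0
   vertex 0.6 2.4 0.4
  endloop
 endfacet
 facet normal 0.229 -0.061 0.971
  outer loop
   vertex 3.8 3.4 5.2
   vertex 1.0 5.6 6.0
   vertex 4.8 0.8 4.8
  endloop
 endfacet
 facet normal 0.269 -0.045 0.962
  outer loop
   vertex 3.8 3.4 5.2
   vertex 4.8 0.8 4.8
   vertex 5.0 2.0 4.8
  endloop
 endfacet
 facet normal 0.638 0.680 0.363
  outer loop
   vertex 3.8 3.4 5.2
   vertex 4.0 4.6 2.6
   vertex 1.0 5.6 6.0
  endloop
 endfacet
 facet normal 0.763 0.563 0.318
  outer loop
   vertex 3.8 3.4 5.2
   vertex 5.0 2.0 4.8
   vertex 4.0 4.6 2.6
  endloop
 endfacet
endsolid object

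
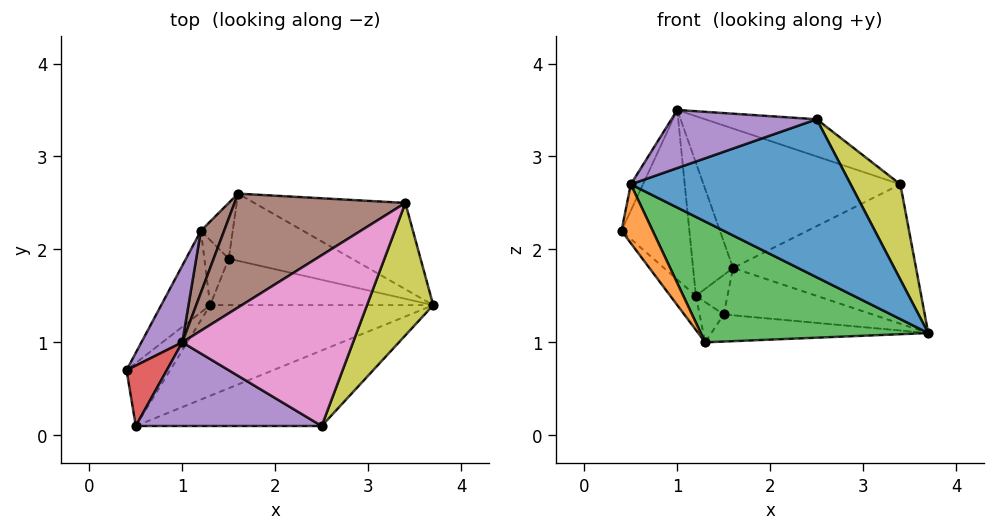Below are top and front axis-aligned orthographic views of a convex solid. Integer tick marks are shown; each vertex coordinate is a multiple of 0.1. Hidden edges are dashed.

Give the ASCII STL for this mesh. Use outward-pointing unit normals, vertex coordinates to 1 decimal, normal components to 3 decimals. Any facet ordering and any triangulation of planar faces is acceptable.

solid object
 facet normal 0.149 -0.892 -0.426
  outer loop
   vertex 0.5 0.1 2.7
   vertex 3.7 1.4 1.1
   vertex 2.5 0.1 3.4
  endloop
 endfacet
 facet normal -0.405 -0.624 -0.668
  outer loop
   vertex 0.5 0.1 2.7
   vertex 0.4 0.7 2.2
   vertex 1.3 1.4 1.0
  endloop
 endfacet
 facet normal 0.025 -0.800 -0.600
  outer loop
   vertex 0.5 0.1 2.7
   vertex 1.3 1.4 1.0
   vertex 3.7 1.4 1.1
  endloop
 endfacet
 facet normal -0.909 0.166 0.381
  outer loop
   vertex 0.5 0.1 2.7
   vertex 1.0 1.0 3.5
   vertex 0.4 0.7 2.2
  endloop
 endfacet
 facet normal -0.276 -0.548 0.789
  outer loop
   vertex 0.5 0.1 2.7
   vertex 2.5 0.1 3.4
   vertex 1.0 1.0 3.5
  endloop
 endfacet
 facet normal -0.264 0.747 0.610
  outer loop
   vertex 3.4 2.5 2.7
   vertex 1.6 2.6 1.8
   vertex 1.0 1.0 3.5
  endloop
 endfacet
 facet normal 0.189 0.209 0.959
  outer loop
   vertex 3.4 2.5 2.7
   vertex 1.0 1.0 3.5
   vertex 2.5 0.1 3.4
  endloop
 endfacet
 facet normal 0.296 0.812 -0.503
  outer loop
   vertex 3.4 2.5 2.7
   vertex 3.7 1.4 1.1
   vertex 1.6 2.6 1.8
  endloop
 endfacet
 facet normal 0.910 -0.243 0.337
  outer loop
   vertex 3.4 2.5 2.7
   vertex 2.5 0.1 3.4
   vertex 3.7 1.4 1.1
  endloop
 endfacet
 facet normal 0.056 0.575 -0.816
  outer loop
   vertex 1.5 1.9 1.3
   vertex 1.6 2.6 1.8
   vertex 3.7 1.4 1.1
  endloop
 endfacet
 facet normal 0.036 0.504 -0.863
  outer loop
   vertex 1.5 1.9 1.3
   vertex 3.7 1.4 1.1
   vertex 1.3 1.4 1.0
  endloop
 endfacet
 facet normal 0.034 0.578 -0.816
  outer loop
   vertex 1.2 2.2 1.5
   vertex 1.6 2.6 1.8
   vertex 1.5 1.9 1.3
  endloop
 endfacet
 facet normal -0.040 0.526 -0.850
  outer loop
   vertex 1.2 2.2 1.5
   vertex 1.5 1.9 1.3
   vertex 1.3 1.4 1.0
  endloop
 endfacet
 facet normal -0.837 0.211 -0.505
  outer loop
   vertex 1.2 2.2 1.5
   vertex 1.3 1.4 1.0
   vertex 0.4 0.7 2.2
  endloop
 endfacet
 facet normal -0.803 0.543 0.245
  outer loop
   vertex 1.2 2.2 1.5
   vertex 0.4 0.7 2.2
   vertex 1.0 1.0 3.5
  endloop
 endfacet
 facet normal -0.774 0.574 0.267
  outer loop
   vertex 1.2 2.2 1.5
   vertex 1.0 1.0 3.5
   vertex 1.6 2.6 1.8
  endloop
 endfacet
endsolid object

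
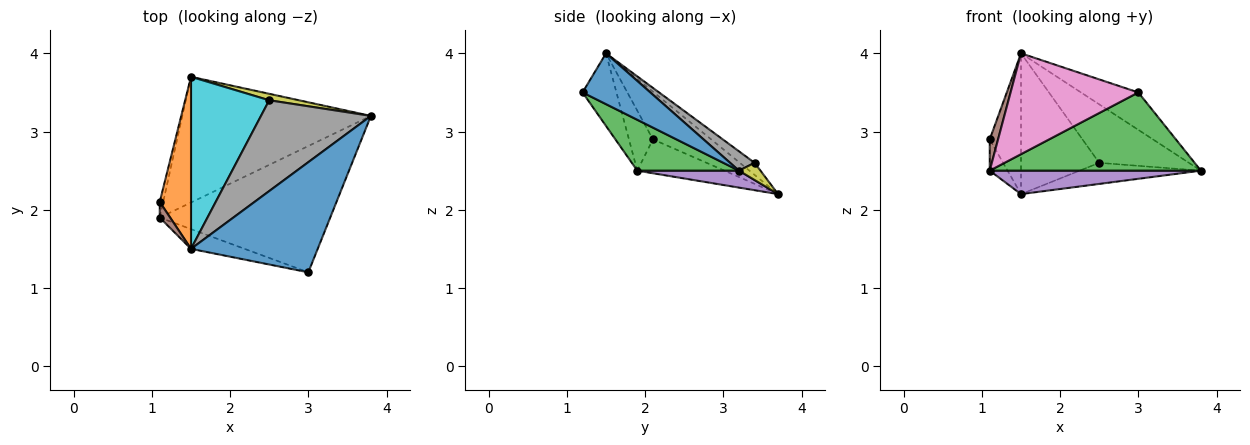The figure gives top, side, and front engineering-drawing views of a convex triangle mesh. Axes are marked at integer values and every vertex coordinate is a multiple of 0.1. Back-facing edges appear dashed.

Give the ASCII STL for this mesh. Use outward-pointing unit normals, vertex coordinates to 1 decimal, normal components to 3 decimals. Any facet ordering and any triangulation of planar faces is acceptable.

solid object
 facet normal 0.355 0.301 0.885
  outer loop
   vertex 1.5 1.5 4.0
   vertex 3.0 1.2 3.5
   vertex 3.8 3.2 2.5
  endloop
 endfacet
 facet normal -0.762 0.410 0.501
  outer loop
   vertex 1.5 3.7 2.2
   vertex 1.1 2.1 2.9
   vertex 1.5 1.5 4.0
  endloop
 endfacet
 facet normal 0.246 -0.510 -0.824
  outer loop
   vertex 1.1 1.9 2.5
   vertex 3.8 3.2 2.5
   vertex 3.0 1.2 3.5
  endloop
 endfacet
 facet normal -0.975 0.200 -0.100
  outer loop
   vertex 1.1 1.9 2.5
   vertex 1.1 2.1 2.9
   vertex 1.5 3.7 2.2
  endloop
 endfacet
 facet normal 0.088 -0.183 -0.979
  outer loop
   vertex 1.1 1.9 2.5
   vertex 1.5 3.7 2.2
   vertex 3.8 3.2 2.5
  endloop
 endfacet
 facet normal -0.932 -0.324 0.162
  outer loop
   vertex 1.1 1.9 2.5
   vertex 1.5 1.5 4.0
   vertex 1.1 2.1 2.9
  endloop
 endfacet
 facet normal -0.252 -0.950 -0.186
  outer loop
   vertex 1.1 1.9 2.5
   vertex 3.0 1.2 3.5
   vertex 1.5 1.5 4.0
  endloop
 endfacet
 facet normal 0.146 0.536 0.832
  outer loop
   vertex 2.5 3.4 2.6
   vertex 1.5 1.5 4.0
   vertex 3.8 3.2 2.5
  endloop
 endfacet
 facet normal 0.167 0.943 0.289
  outer loop
   vertex 2.5 3.4 2.6
   vertex 3.8 3.2 2.5
   vertex 1.5 3.7 2.2
  endloop
 endfacet
 facet normal -0.119 0.629 0.768
  outer loop
   vertex 2.5 3.4 2.6
   vertex 1.5 3.7 2.2
   vertex 1.5 1.5 4.0
  endloop
 endfacet
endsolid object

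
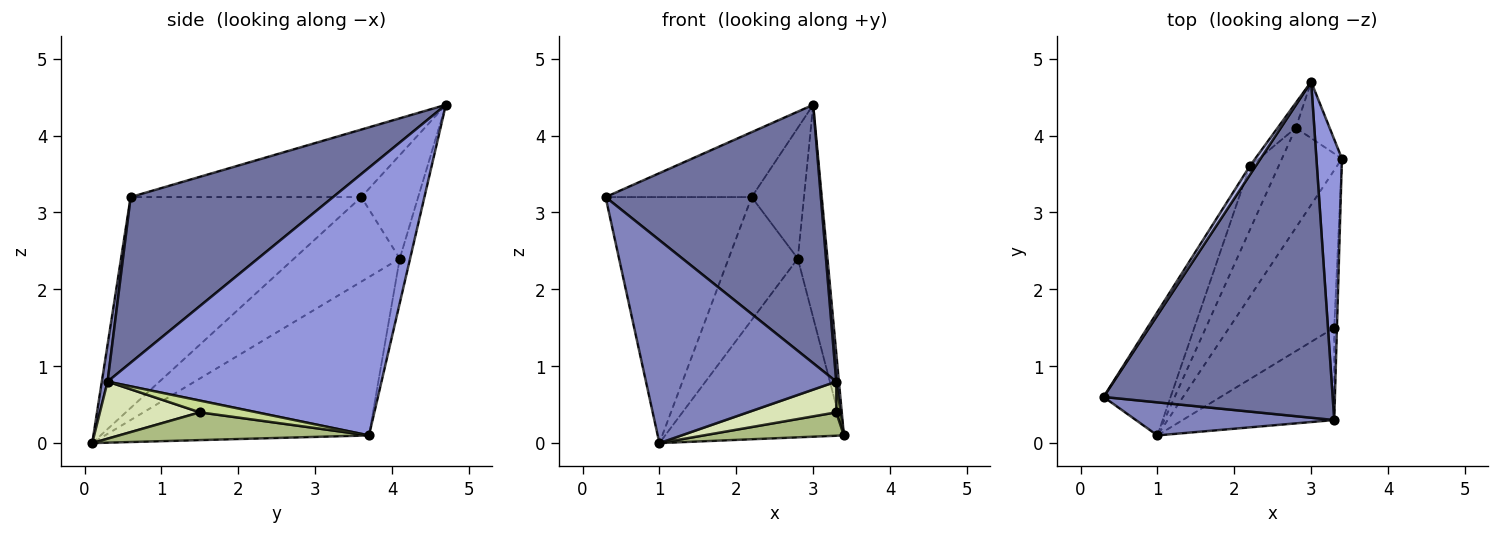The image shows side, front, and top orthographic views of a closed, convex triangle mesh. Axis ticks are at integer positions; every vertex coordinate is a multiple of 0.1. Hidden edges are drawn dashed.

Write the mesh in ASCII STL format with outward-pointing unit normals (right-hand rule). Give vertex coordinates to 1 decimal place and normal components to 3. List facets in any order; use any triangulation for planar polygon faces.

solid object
 facet normal 0.497 -0.529 0.688
  outer loop
   vertex 3.3 0.3 0.8
   vertex 3.0 4.7 4.4
   vertex 0.3 0.6 3.2
  endloop
 endfacet
 facet normal 0.030 -0.987 0.161
  outer loop
   vertex 3.3 0.3 0.8
   vertex 0.3 0.6 3.2
   vertex 1.0 0.1 0.0
  endloop
 endfacet
 facet normal 0.995 -0.010 0.095
  outer loop
   vertex 3.3 0.3 0.8
   vertex 3.4 3.7 0.1
   vertex 3.0 4.7 4.4
  endloop
 endfacet
 facet normal -0.843 0.534 0.073
  outer loop
   vertex 2.2 3.6 3.2
   vertex 0.3 0.6 3.2
   vertex 3.0 4.7 4.4
  endloop
 endfacet
 facet normal -0.816 0.517 -0.259
  outer loop
   vertex 2.2 3.6 3.2
   vertex 1.0 0.1 0.0
   vertex 0.3 0.6 3.2
  endloop
 endfacet
 facet normal 0.253 -0.142 -0.957
  outer loop
   vertex 3.3 1.5 0.4
   vertex 1.0 0.1 0.0
   vertex 3.4 3.7 0.1
  endloop
 endfacet
 facet normal 0.972 -0.075 -0.224
  outer loop
   vertex 3.3 1.5 0.4
   vertex 3.4 3.7 0.1
   vertex 3.3 0.3 0.8
  endloop
 endfacet
 facet normal 0.337 -0.298 -0.893
  outer loop
   vertex 3.3 1.5 0.4
   vertex 3.3 0.3 0.8
   vertex 1.0 0.1 0.0
  endloop
 endfacet
 facet normal -0.320 0.916 -0.243
  outer loop
   vertex 2.8 4.1 2.4
   vertex 3.0 4.7 4.4
   vertex 3.4 3.7 0.1
  endloop
 endfacet
 facet normal -0.730 0.671 -0.128
  outer loop
   vertex 2.8 4.1 2.4
   vertex 2.2 3.6 3.2
   vertex 3.0 4.7 4.4
  endloop
 endfacet
 facet normal -0.790 0.535 -0.299
  outer loop
   vertex 2.8 4.1 2.4
   vertex 3.4 3.7 0.1
   vertex 1.0 0.1 0.0
  endloop
 endfacet
 facet normal -0.805 0.527 -0.274
  outer loop
   vertex 2.8 4.1 2.4
   vertex 1.0 0.1 0.0
   vertex 2.2 3.6 3.2
  endloop
 endfacet
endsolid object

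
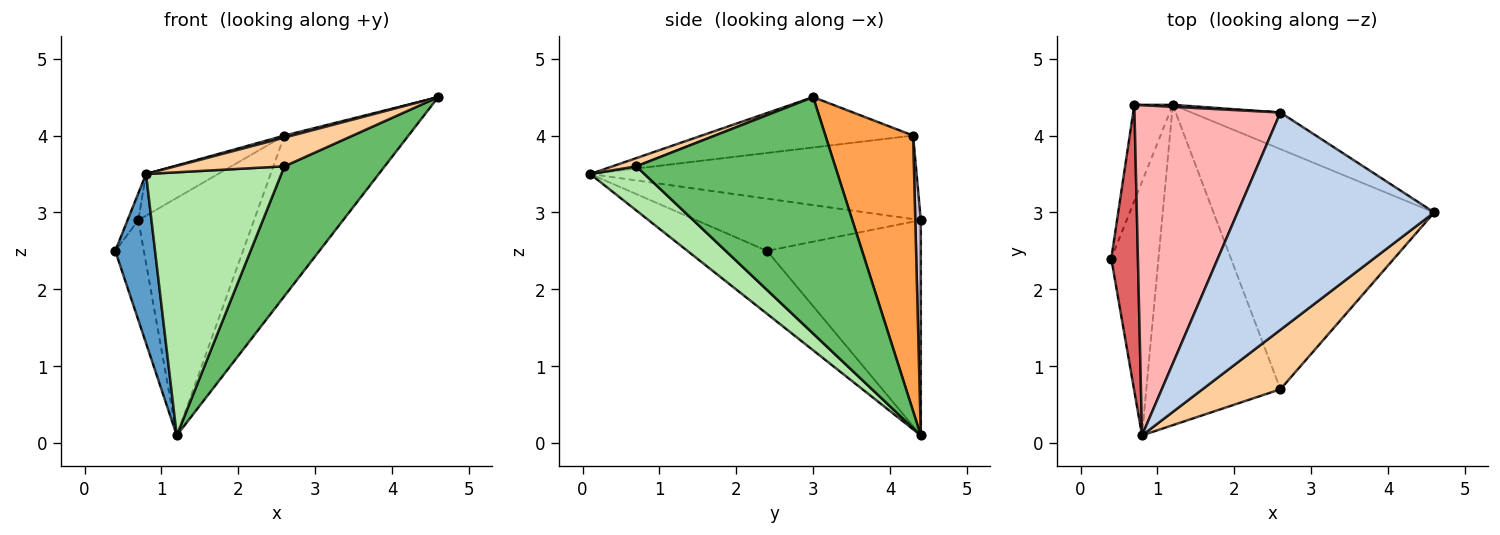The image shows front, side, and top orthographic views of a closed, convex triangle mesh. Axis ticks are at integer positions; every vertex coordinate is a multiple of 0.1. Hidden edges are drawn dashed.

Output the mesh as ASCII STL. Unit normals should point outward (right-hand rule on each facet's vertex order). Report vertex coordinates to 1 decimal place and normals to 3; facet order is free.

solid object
 facet normal -0.743 -0.371 -0.557
  outer loop
   vertex 1.2 4.4 0.1
   vertex 0.8 0.1 3.5
   vertex 0.4 2.4 2.5
  endloop
 endfacet
 facet normal -0.248 -0.009 0.969
  outer loop
   vertex 2.6 4.3 4.0
   vertex 0.8 0.1 3.5
   vertex 4.6 3.0 4.5
  endloop
 endfacet
 facet normal 0.568 0.803 -0.183
  outer loop
   vertex 2.6 4.3 4.0
   vertex 4.6 3.0 4.5
   vertex 1.2 4.4 0.1
  endloop
 endfacet
 facet normal 0.095 -0.433 0.896
  outer loop
   vertex 2.6 0.7 3.6
   vertex 4.6 3.0 4.5
   vertex 0.8 0.1 3.5
  endloop
 endfacet
 facet normal 0.686 -0.346 -0.640
  outer loop
   vertex 2.6 0.7 3.6
   vertex 1.2 4.4 0.1
   vertex 4.6 3.0 4.5
  endloop
 endfacet
 facet normal 0.247 -0.615 -0.749
  outer loop
   vertex 2.6 0.7 3.6
   vertex 0.8 0.1 3.5
   vertex 1.2 4.4 0.1
  endloop
 endfacet
 facet normal -0.890 0.043 0.454
  outer loop
   vertex 0.7 4.4 2.9
   vertex 0.4 2.4 2.5
   vertex 0.8 0.1 3.5
  endloop
 endfacet
 facet normal -0.494 0.109 0.863
  outer loop
   vertex 0.7 4.4 2.9
   vertex 0.8 0.1 3.5
   vertex 2.6 4.3 4.0
  endloop
 endfacet
 facet normal -0.968 0.180 -0.173
  outer loop
   vertex 0.7 4.4 2.9
   vertex 1.2 4.4 0.1
   vertex 0.4 2.4 2.5
  endloop
 endfacet
 facet normal 0.048 0.999 0.009
  outer loop
   vertex 0.7 4.4 2.9
   vertex 2.6 4.3 4.0
   vertex 1.2 4.4 0.1
  endloop
 endfacet
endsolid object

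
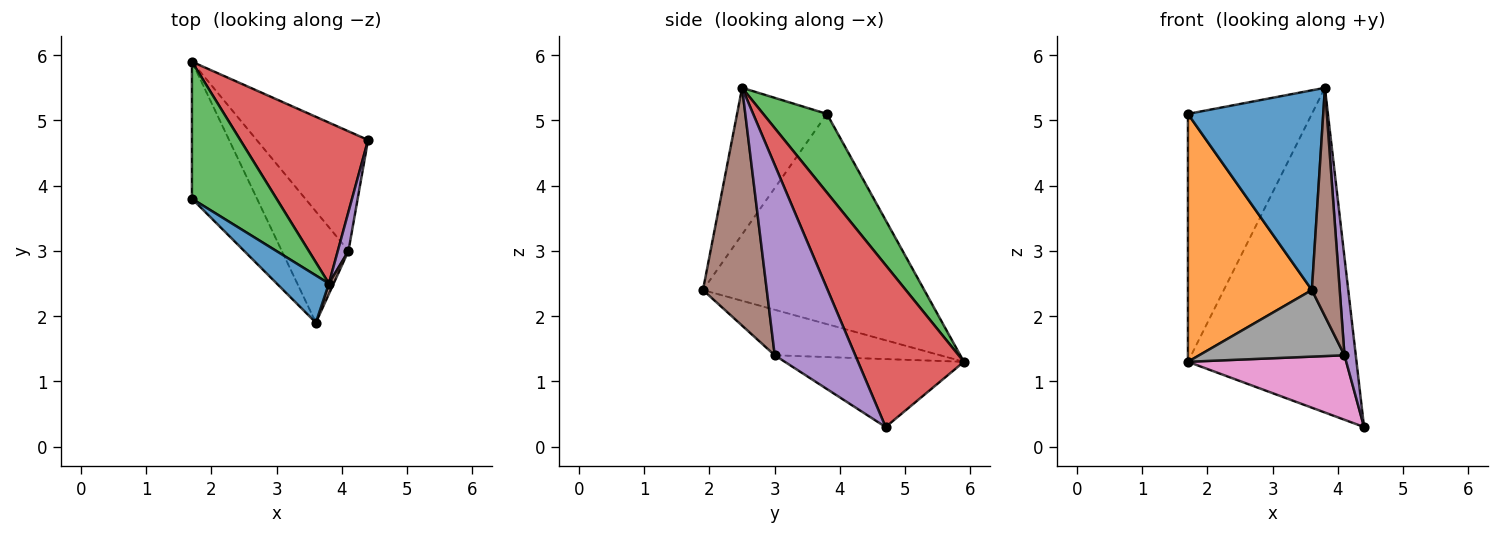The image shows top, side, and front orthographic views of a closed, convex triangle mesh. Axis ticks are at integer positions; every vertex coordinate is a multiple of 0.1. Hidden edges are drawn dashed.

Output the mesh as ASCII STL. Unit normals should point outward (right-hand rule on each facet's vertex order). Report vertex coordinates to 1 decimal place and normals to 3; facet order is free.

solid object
 facet normal -0.543 -0.817 0.193
  outer loop
   vertex 3.8 2.5 5.5
   vertex 1.7 3.8 5.1
   vertex 3.6 1.9 2.4
  endloop
 endfacet
 facet normal -0.842 -0.472 -0.261
  outer loop
   vertex 1.7 5.9 1.3
   vertex 3.6 1.9 2.4
   vertex 1.7 3.8 5.1
  endloop
 endfacet
 facet normal 0.410 0.798 0.441
  outer loop
   vertex 1.7 5.9 1.3
   vertex 1.7 3.8 5.1
   vertex 3.8 2.5 5.5
  endloop
 endfacet
 facet normal 0.490 0.781 0.387
  outer loop
   vertex 1.7 5.9 1.3
   vertex 3.8 2.5 5.5
   vertex 4.4 4.7 0.3
  endloop
 endfacet
 facet normal 0.989 -0.139 0.055
  outer loop
   vertex 4.1 3.0 1.4
   vertex 4.4 4.7 0.3
   vertex 3.8 2.5 5.5
  endloop
 endfacet
 facet normal 0.916 -0.400 0.018
  outer loop
   vertex 4.1 3.0 1.4
   vertex 3.8 2.5 5.5
   vertex 3.6 1.9 2.4
  endloop
 endfacet
 facet normal -0.473 -0.418 -0.775
  outer loop
   vertex 4.1 3.0 1.4
   vertex 1.7 5.9 1.3
   vertex 4.4 4.7 0.3
  endloop
 endfacet
 facet normal -0.505 -0.444 -0.740
  outer loop
   vertex 4.1 3.0 1.4
   vertex 3.6 1.9 2.4
   vertex 1.7 5.9 1.3
  endloop
 endfacet
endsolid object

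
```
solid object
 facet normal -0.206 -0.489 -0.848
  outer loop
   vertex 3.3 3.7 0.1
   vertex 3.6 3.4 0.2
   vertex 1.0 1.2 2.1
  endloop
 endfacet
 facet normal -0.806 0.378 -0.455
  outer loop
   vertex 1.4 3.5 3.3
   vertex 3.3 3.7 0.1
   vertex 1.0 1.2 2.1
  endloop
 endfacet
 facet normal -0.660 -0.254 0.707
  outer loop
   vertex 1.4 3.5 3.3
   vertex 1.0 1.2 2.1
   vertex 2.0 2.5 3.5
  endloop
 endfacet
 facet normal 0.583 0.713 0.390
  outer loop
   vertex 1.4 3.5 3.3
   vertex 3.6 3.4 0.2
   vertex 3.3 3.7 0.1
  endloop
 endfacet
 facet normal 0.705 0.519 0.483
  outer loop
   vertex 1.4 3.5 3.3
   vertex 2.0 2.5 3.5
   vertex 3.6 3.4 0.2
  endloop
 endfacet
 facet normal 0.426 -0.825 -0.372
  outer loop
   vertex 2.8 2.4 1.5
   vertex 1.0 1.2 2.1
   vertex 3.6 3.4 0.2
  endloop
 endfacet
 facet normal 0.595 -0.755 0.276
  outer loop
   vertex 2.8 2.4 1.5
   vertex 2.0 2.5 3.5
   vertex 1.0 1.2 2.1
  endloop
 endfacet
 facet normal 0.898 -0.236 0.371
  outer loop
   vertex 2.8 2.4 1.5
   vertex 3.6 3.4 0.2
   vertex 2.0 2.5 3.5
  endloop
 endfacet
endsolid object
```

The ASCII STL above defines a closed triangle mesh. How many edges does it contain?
12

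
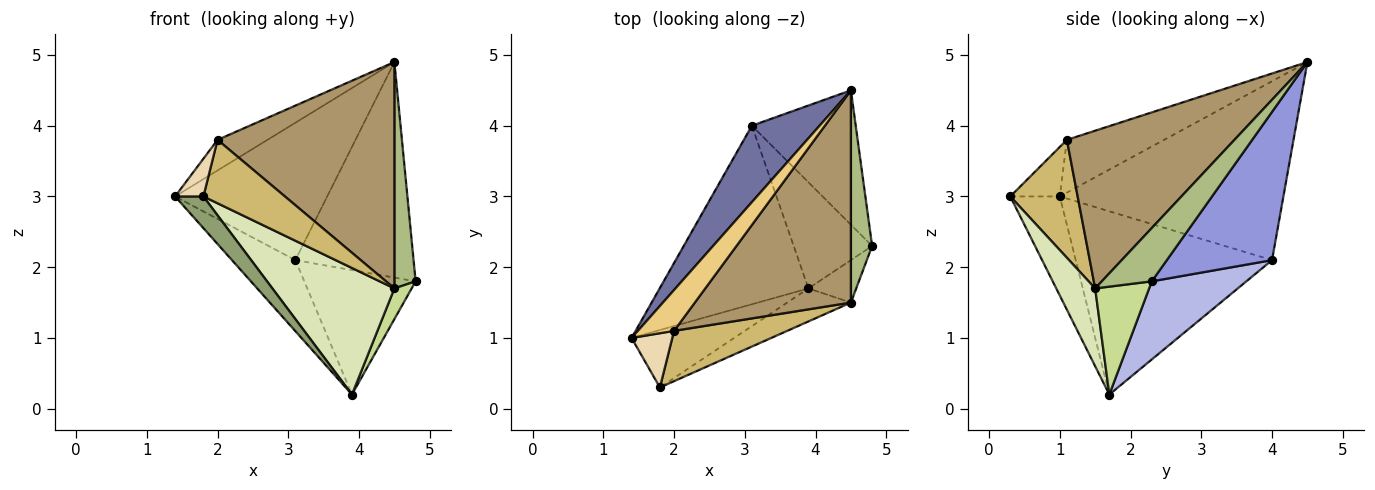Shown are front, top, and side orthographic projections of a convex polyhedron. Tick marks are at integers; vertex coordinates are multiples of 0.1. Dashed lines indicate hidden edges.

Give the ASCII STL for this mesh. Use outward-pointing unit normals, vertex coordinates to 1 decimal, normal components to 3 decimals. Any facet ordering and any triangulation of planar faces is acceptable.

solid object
 facet normal -0.789 0.537 0.299
  outer loop
   vertex 3.1 4.0 2.1
   vertex 1.4 1.0 3.0
   vertex 4.5 4.5 4.9
  endloop
 endfacet
 facet normal -0.753 0.243 -0.611
  outer loop
   vertex 3.1 4.0 2.1
   vertex 3.9 1.7 0.2
   vertex 1.4 1.0 3.0
  endloop
 endfacet
 facet normal 0.603 0.677 -0.422
  outer loop
   vertex 3.1 4.0 2.1
   vertex 4.5 4.5 4.9
   vertex 4.8 2.3 1.8
  endloop
 endfacet
 facet normal 0.543 0.639 -0.545
  outer loop
   vertex 3.1 4.0 2.1
   vertex 4.8 2.3 1.8
   vertex 3.9 1.7 0.2
  endloop
 endfacet
 facet normal -0.646 -0.369 -0.669
  outer loop
   vertex 1.8 0.3 3.0
   vertex 1.4 1.0 3.0
   vertex 3.9 1.7 0.2
  endloop
 endfacet
 facet normal 0.864 -0.367 0.344
  outer loop
   vertex 4.5 1.5 1.7
   vertex 4.8 2.3 1.8
   vertex 4.5 4.5 4.9
  endloop
 endfacet
 facet normal 0.878 -0.281 -0.388
  outer loop
   vertex 4.5 1.5 1.7
   vertex 3.9 1.7 0.2
   vertex 4.8 2.3 1.8
  endloop
 endfacet
 facet normal 0.295 -0.925 -0.241
  outer loop
   vertex 4.5 1.5 1.7
   vertex 1.8 0.3 3.0
   vertex 3.9 1.7 0.2
  endloop
 endfacet
 facet normal 0.569 -0.600 0.563
  outer loop
   vertex 2.0 1.1 3.8
   vertex 4.5 1.5 1.7
   vertex 4.5 4.5 4.9
  endloop
 endfacet
 facet normal 0.543 -0.658 0.522
  outer loop
   vertex 2.0 1.1 3.8
   vertex 1.8 0.3 3.0
   vertex 4.5 1.5 1.7
  endloop
 endfacet
 facet normal -0.759 0.390 0.521
  outer loop
   vertex 2.0 1.1 3.8
   vertex 4.5 4.5 4.9
   vertex 1.4 1.0 3.0
  endloop
 endfacet
 facet normal -0.707 -0.404 0.581
  outer loop
   vertex 2.0 1.1 3.8
   vertex 1.4 1.0 3.0
   vertex 1.8 0.3 3.0
  endloop
 endfacet
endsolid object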